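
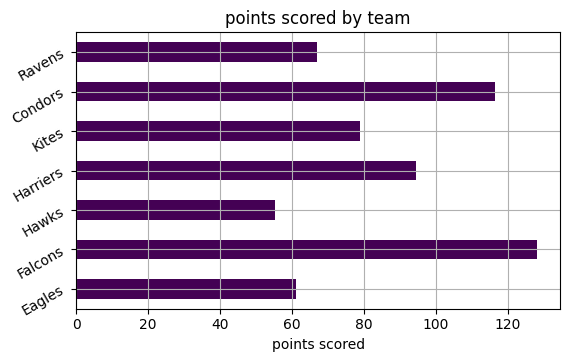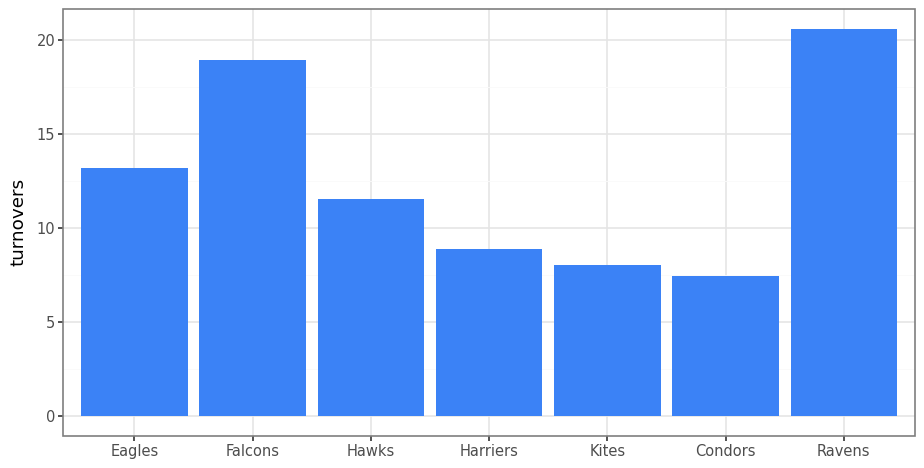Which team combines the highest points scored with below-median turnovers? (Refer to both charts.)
Chart 2 median turnovers ≈ 12; below-median teams: Harriers, Kites, Condors. Among those, Condors has the highest points scored (≈ 120).

Condors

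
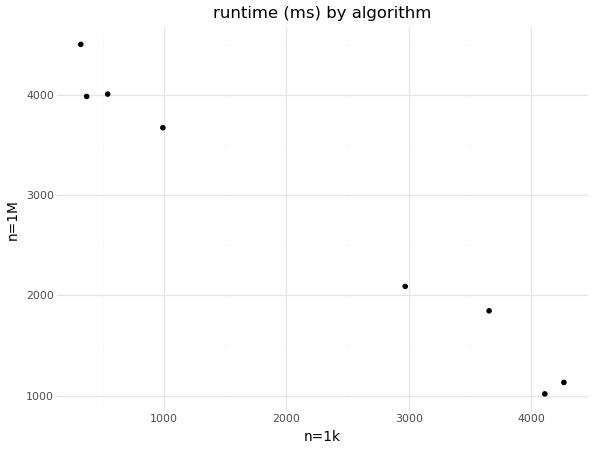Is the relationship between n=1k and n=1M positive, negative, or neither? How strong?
Points are negatively correlated; strong (|r| ≈ 1.0).

negative, strong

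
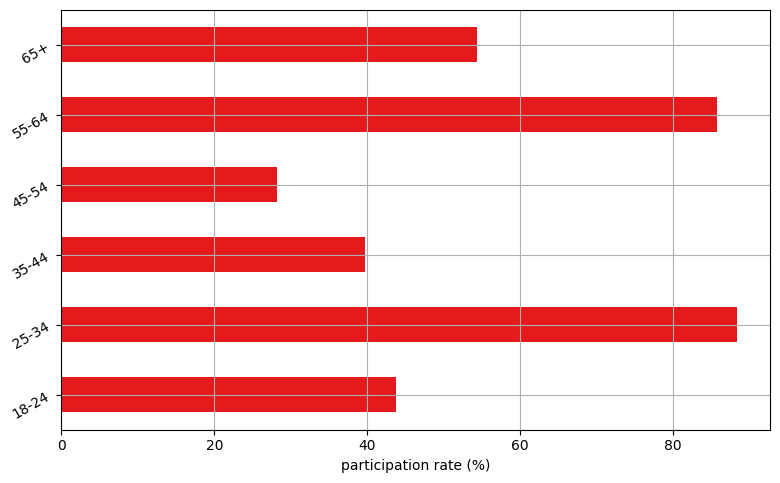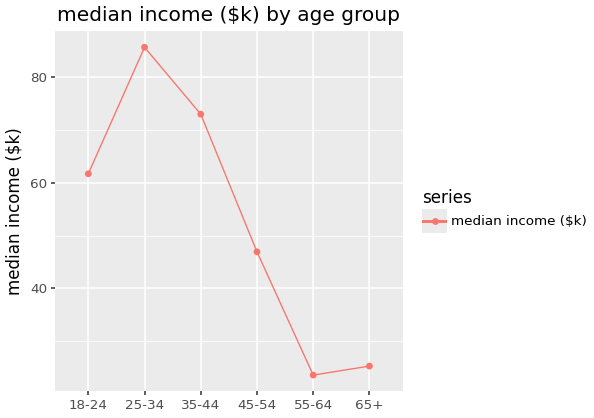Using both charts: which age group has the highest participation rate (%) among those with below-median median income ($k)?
55-64

Chart 2 median median income ($k) ≈ 50; below-median age groups: 45-54, 55-64, 65+. Among those, 55-64 has the highest participation rate (%) (≈ 90).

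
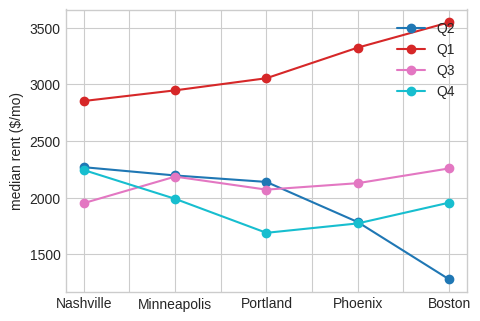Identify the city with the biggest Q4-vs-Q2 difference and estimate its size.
Boston, ≈ 800 $/mo

Boston: Q4 ≈ 2000, Q2 ≈ 1200 → gap ≈ 800. Next-largest (Portland) is only ≈ 600.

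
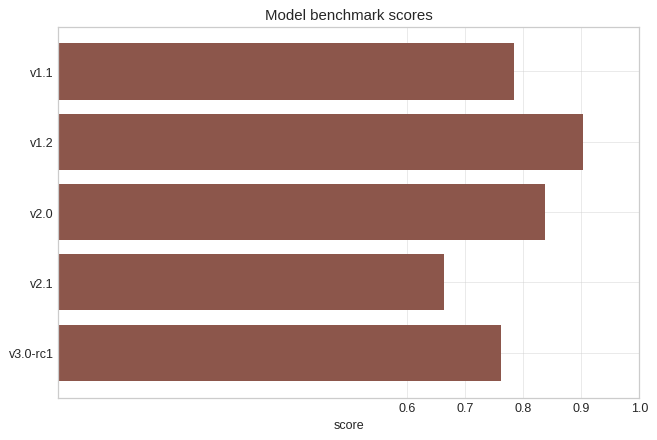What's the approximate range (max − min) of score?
≈ 0.2

Max v1.2 ≈ 0.9, min v2.1 ≈ 0.7; range ≈ 0.2.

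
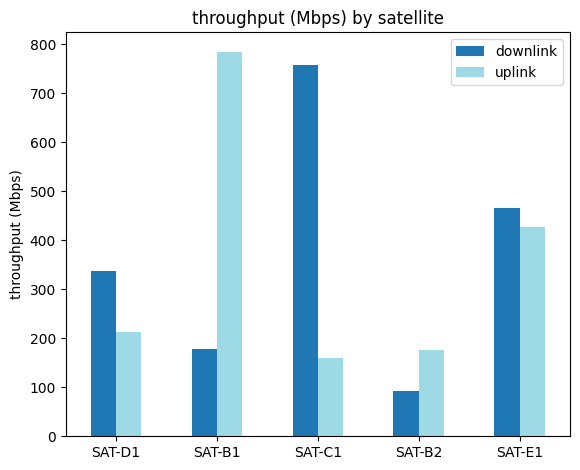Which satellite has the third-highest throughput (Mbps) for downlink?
SAT-D1

Top 4 for downlink: SAT-C1 ≈ 800, SAT-E1 ≈ 500, SAT-D1 ≈ 300, SAT-B1 ≈ 200.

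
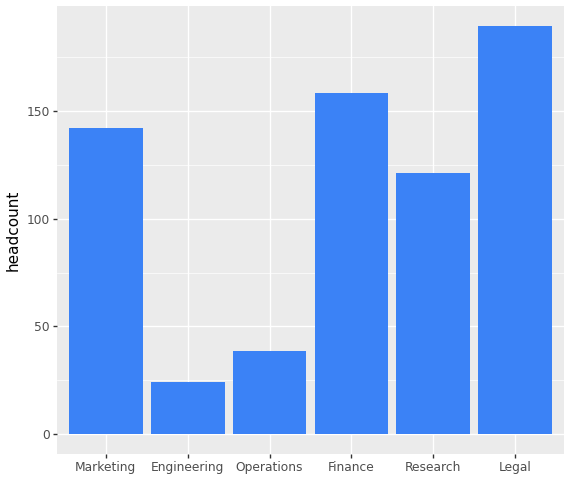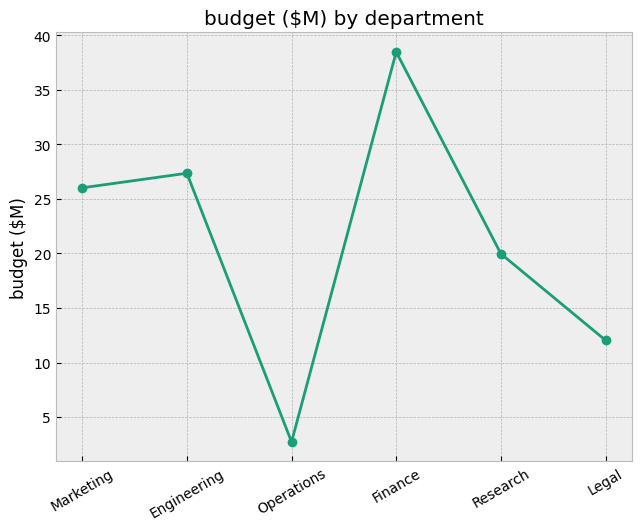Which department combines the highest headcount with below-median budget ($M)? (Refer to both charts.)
Chart 2 median budget ($M) ≈ 25; below-median departments: Operations, Research, Legal. Among those, Legal has the highest headcount (≈ 180).

Legal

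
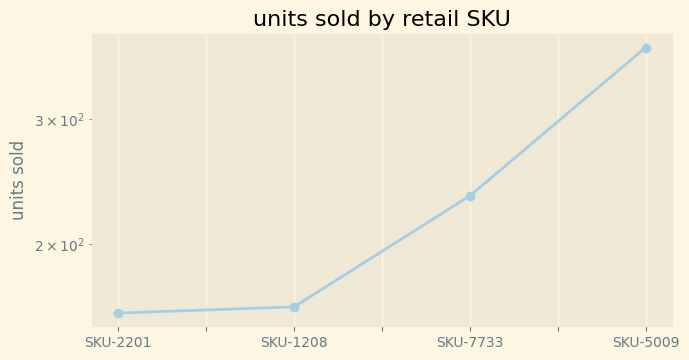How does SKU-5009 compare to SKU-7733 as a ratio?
≈ 1.58×

SKU-5009 ≈ 380, SKU-7733 ≈ 240; 380/240 ≈ 1.58.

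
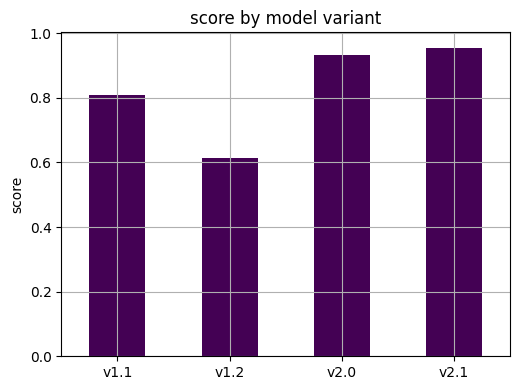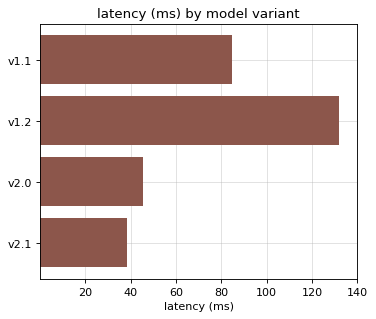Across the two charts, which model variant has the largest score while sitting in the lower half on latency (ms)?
v2.1

Chart 2 median latency (ms) ≈ 60; below-median model variants: v2.0, v2.1. Among those, v2.1 has the highest score (≈ 1).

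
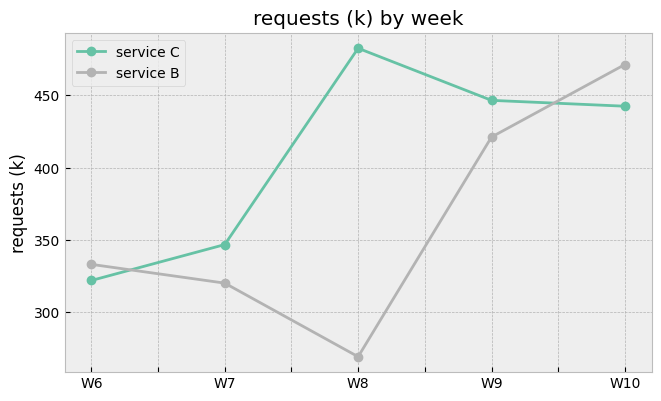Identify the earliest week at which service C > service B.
W7

W6: service C ≈ 320 vs service B ≈ 340 (not yet); W7: service C ≈ 340 vs service B ≈ 320 (first crossover).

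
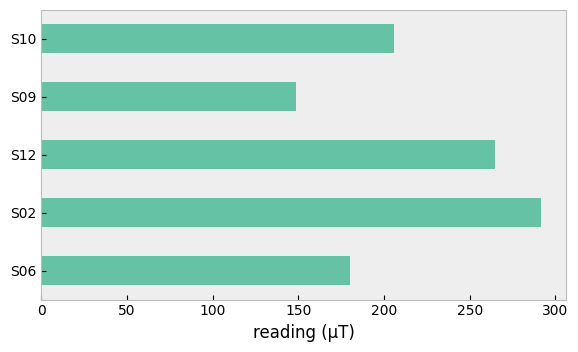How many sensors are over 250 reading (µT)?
2

Above 250: S02, S12.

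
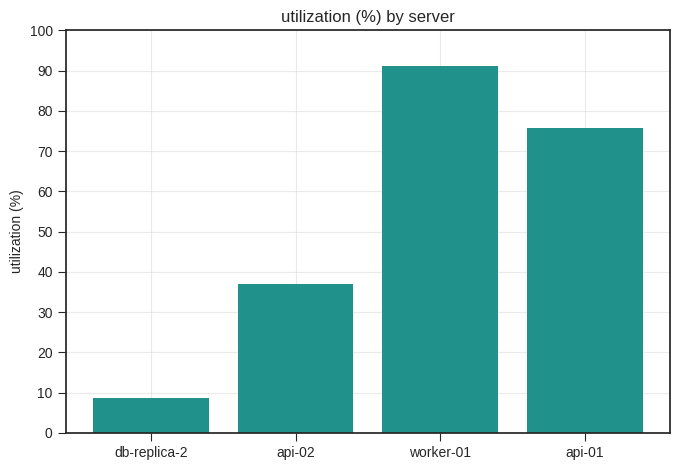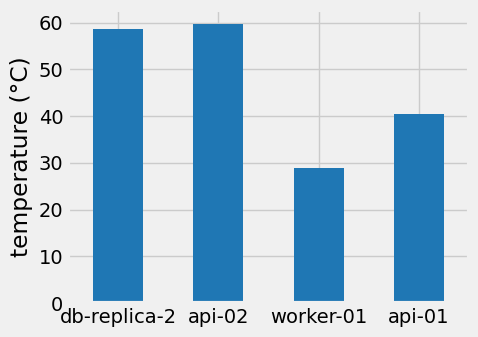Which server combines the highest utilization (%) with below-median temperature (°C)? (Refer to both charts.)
Chart 2 median temperature (°C) ≈ 50; below-median servers: worker-01, api-01. Among those, worker-01 has the highest utilization (%) (≈ 90).

worker-01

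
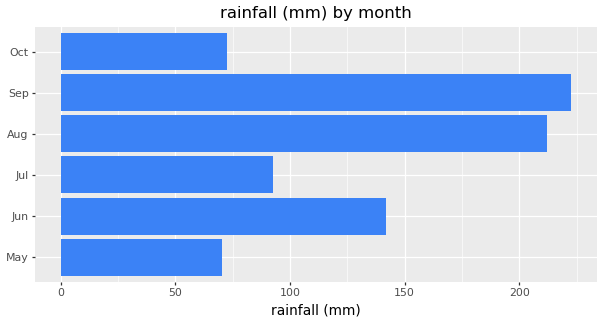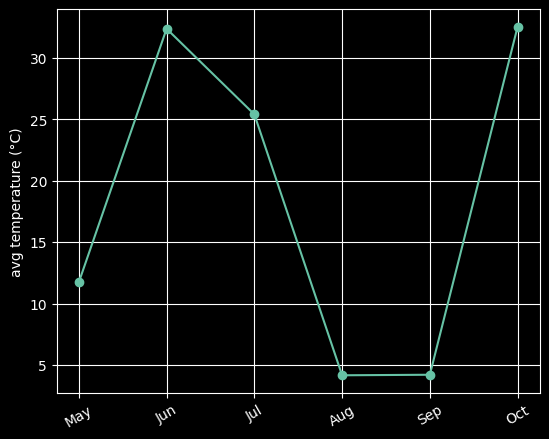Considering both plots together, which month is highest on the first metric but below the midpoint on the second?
Sep

Chart 2 median avg temperature (°C) ≈ 20; below-median months: May, Aug, Sep. Among those, Sep has the highest rainfall (mm) (≈ 225).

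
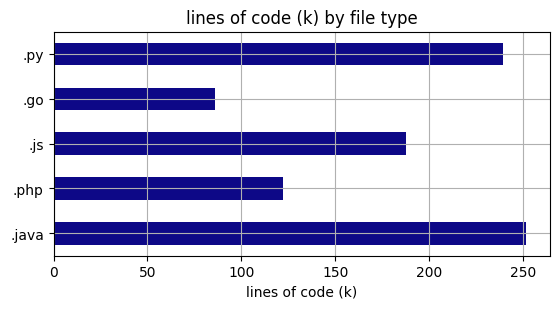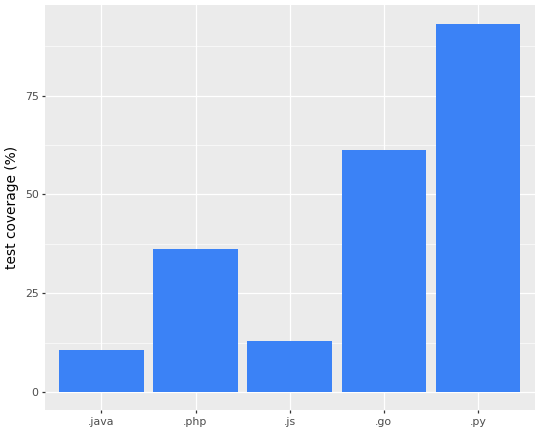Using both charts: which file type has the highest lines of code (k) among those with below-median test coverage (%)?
.java

Chart 2 median test coverage (%) ≈ 40; below-median file types: .java, .js. Among those, .java has the highest lines of code (k) (≈ 250).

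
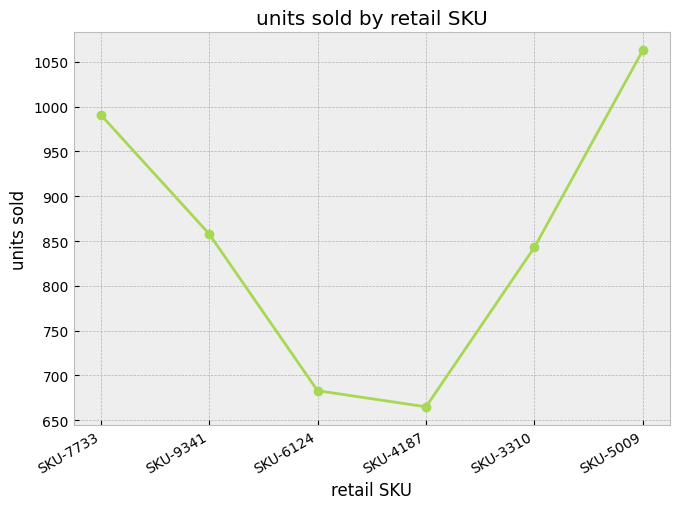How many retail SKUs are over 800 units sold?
4

Above 800: SKU-7733, SKU-9341, SKU-3310, SKU-5009.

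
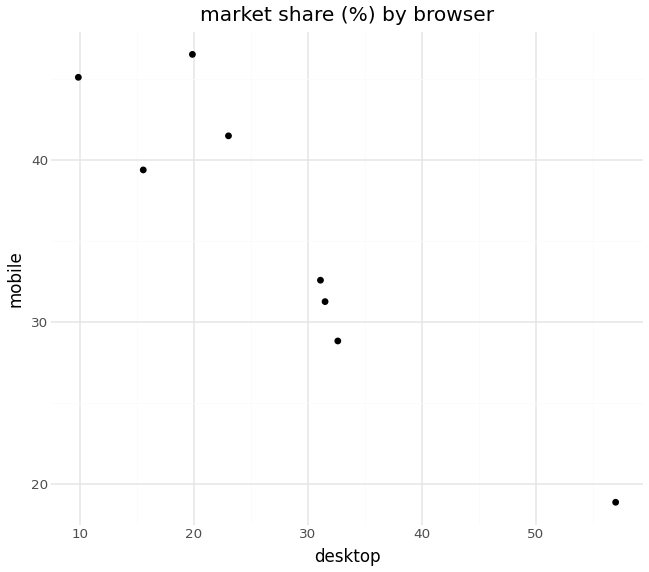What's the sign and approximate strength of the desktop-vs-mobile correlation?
negative, strong

Points are negatively correlated; strong (|r| ≈ 0.9).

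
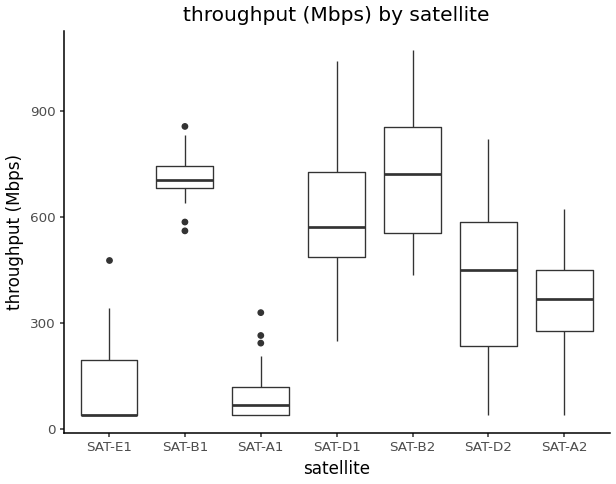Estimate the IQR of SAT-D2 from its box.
Q3 ≈ 600, Q1 ≈ 200; IQR ≈ 400.

≈ 400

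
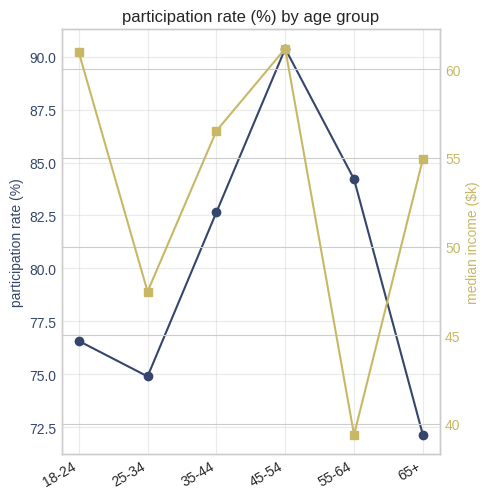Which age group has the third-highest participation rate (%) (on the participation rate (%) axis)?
Top 4 (on the participation rate (%) axis): 45-54 ≈ 90, 55-64 ≈ 84, 35-44 ≈ 82, 18-24 ≈ 76.

35-44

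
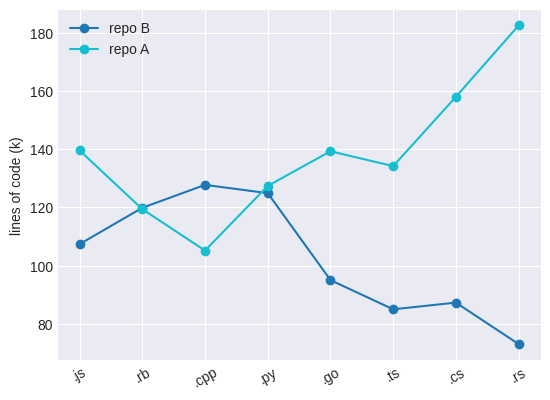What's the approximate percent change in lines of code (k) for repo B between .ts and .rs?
≈ -12.5%

.ts ≈ 80, .rs ≈ 70; (70 − 80) / 80 ≈ -12.5%.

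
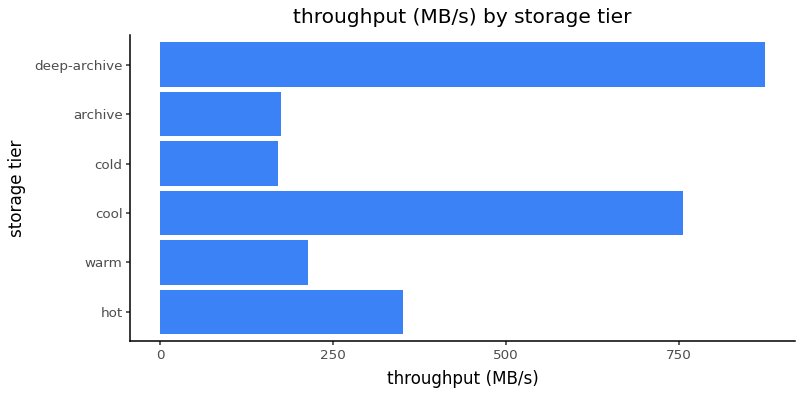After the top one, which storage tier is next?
Top 3: deep-archive ≈ 900, cool ≈ 800, hot ≈ 400.

cool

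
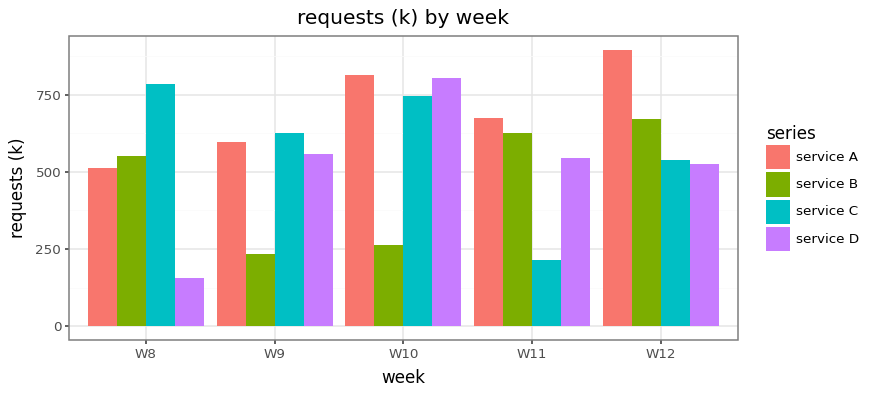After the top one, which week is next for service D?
Top 3 for service D: W10 ≈ 800, W9 ≈ 600, W11 ≈ 500.

W9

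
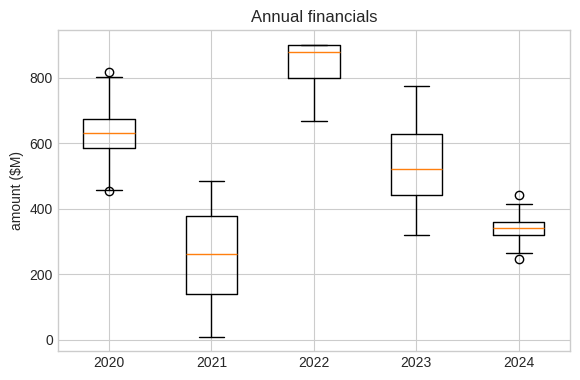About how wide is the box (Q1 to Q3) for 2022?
≈ 100

Q3 ≈ 900, Q1 ≈ 800; IQR ≈ 100.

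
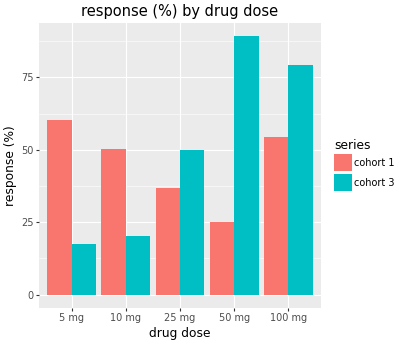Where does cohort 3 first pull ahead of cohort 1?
10 mg: cohort 3 ≈ 20 vs cohort 1 ≈ 50 (not yet); 25 mg: cohort 3 ≈ 50 vs cohort 1 ≈ 40 (first crossover).

25 mg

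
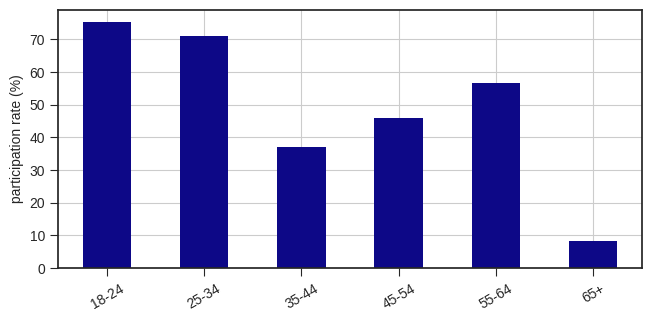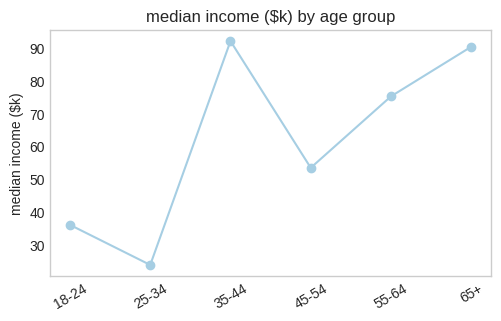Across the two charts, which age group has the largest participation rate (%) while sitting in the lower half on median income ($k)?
Chart 2 median median income ($k) ≈ 60; below-median age groups: 18-24, 25-34, 45-54. Among those, 18-24 has the highest participation rate (%) (≈ 80).

18-24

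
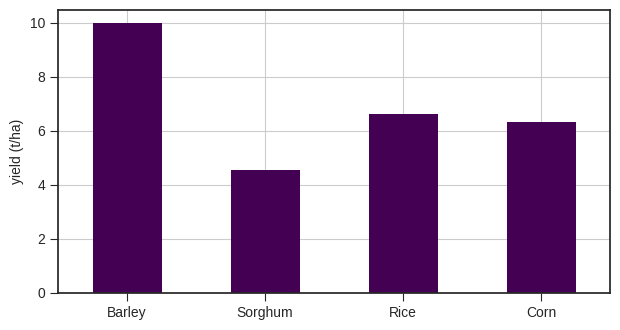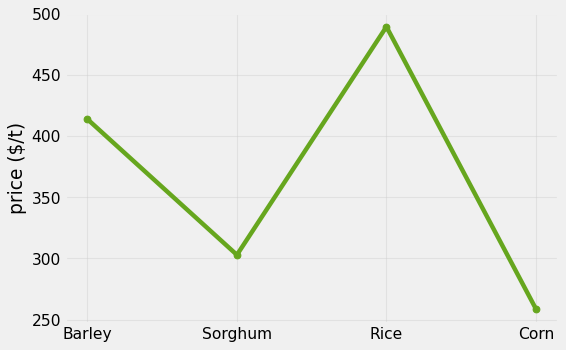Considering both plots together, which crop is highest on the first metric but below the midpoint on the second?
Corn

Chart 2 median price ($/t) ≈ 350; below-median crops: Sorghum, Corn. Among those, Corn has the highest yield (t/ha) (≈ 6).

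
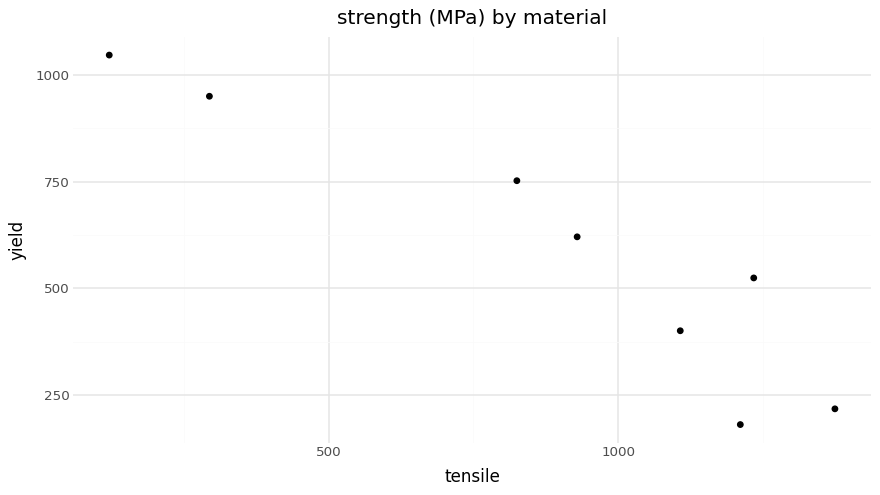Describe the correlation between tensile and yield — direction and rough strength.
negative, strong

Points are negatively correlated; strong (|r| ≈ 0.9).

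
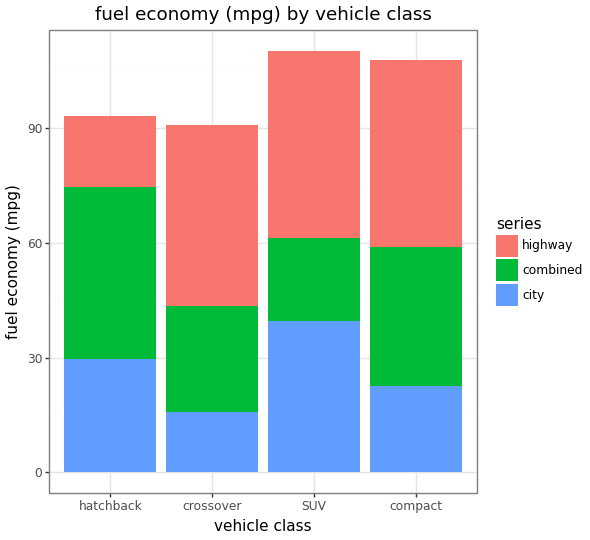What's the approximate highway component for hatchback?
highway top ≈ 90, bottom ≈ 70; segment ≈ 20.

≈ 20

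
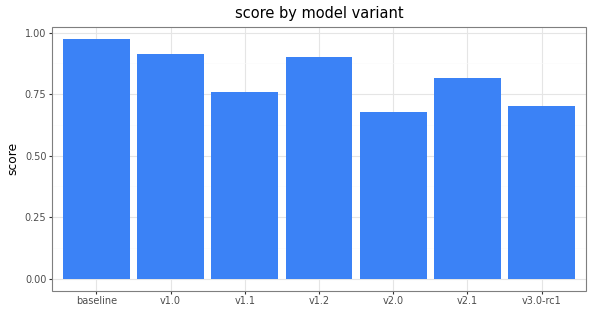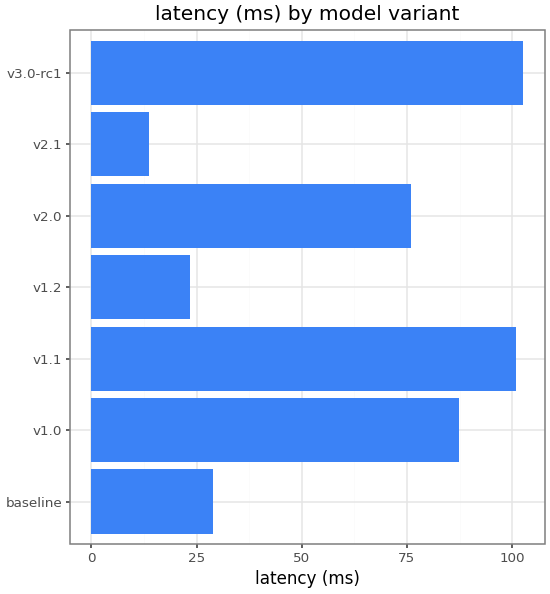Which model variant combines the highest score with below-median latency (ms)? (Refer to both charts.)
Chart 2 median latency (ms) ≈ 80; below-median model variants: baseline, v1.2, v2.1. Among those, baseline has the highest score (≈ 1).

baseline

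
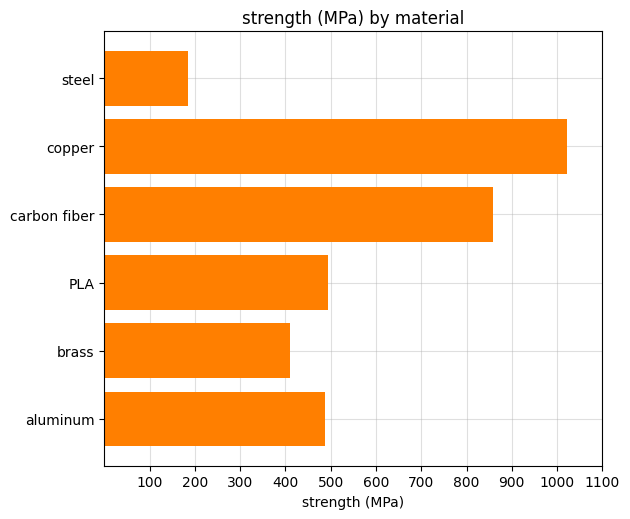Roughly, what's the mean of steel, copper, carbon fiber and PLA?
(200 + 1000 + 900 + 500) / 4 ≈ 650.

≈ 650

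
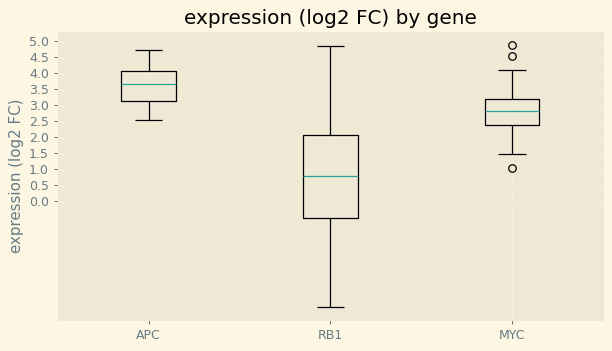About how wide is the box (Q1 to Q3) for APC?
Q3 ≈ 4.0, Q1 ≈ 3.0; IQR ≈ 1.0.

≈ 1.0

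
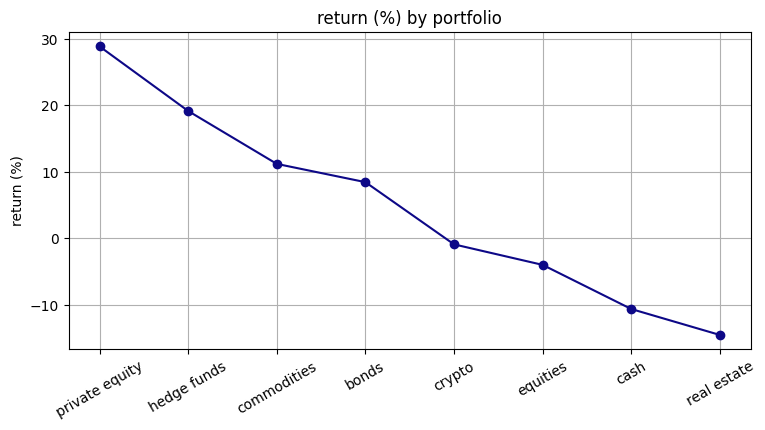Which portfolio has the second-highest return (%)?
Top 3: private equity ≈ 30, hedge funds ≈ 20, commodities ≈ 10.

hedge funds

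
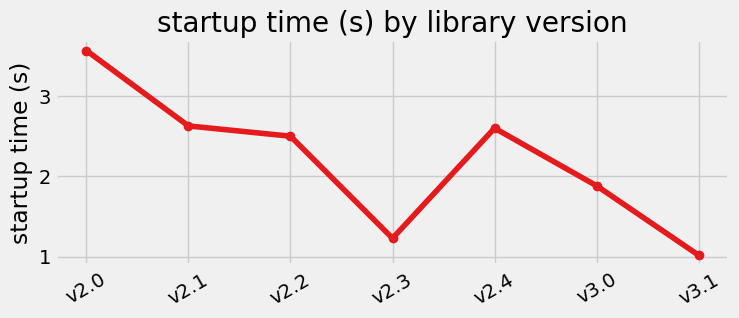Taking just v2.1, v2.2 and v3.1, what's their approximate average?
≈ 2

(2.5 + 2.5 + 1.0) / 3 ≈ 2.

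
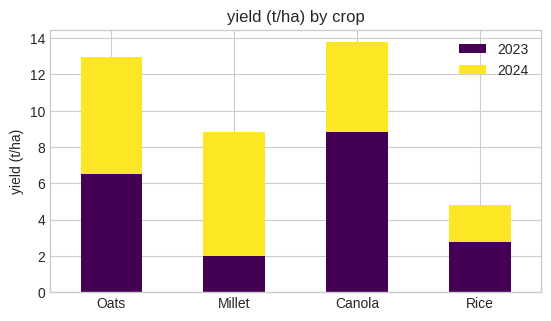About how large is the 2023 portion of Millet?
≈ 2

2023 top ≈ 2, bottom ≈ 0; segment ≈ 2.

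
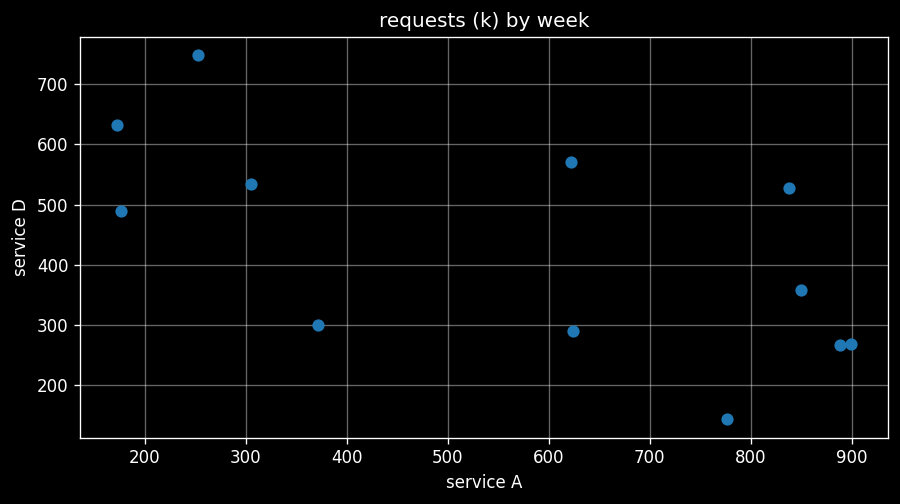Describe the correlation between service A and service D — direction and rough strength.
negative, moderate

Points are negatively correlated; moderate (|r| ≈ 0.6).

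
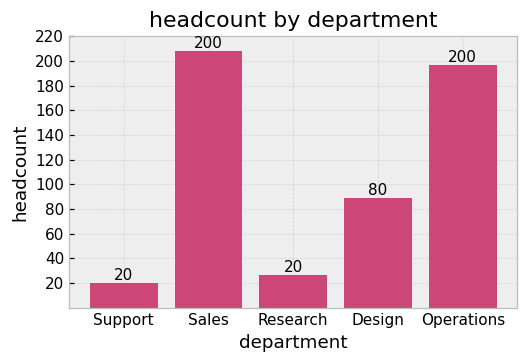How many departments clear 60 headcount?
3

Above 60: Sales, Design, Operations.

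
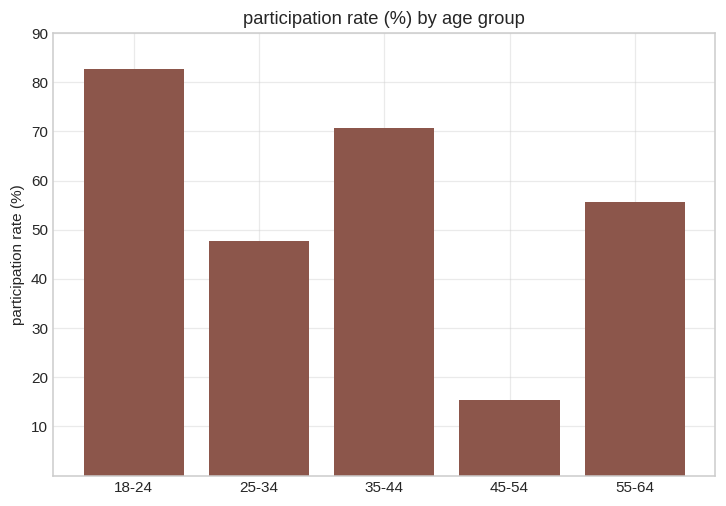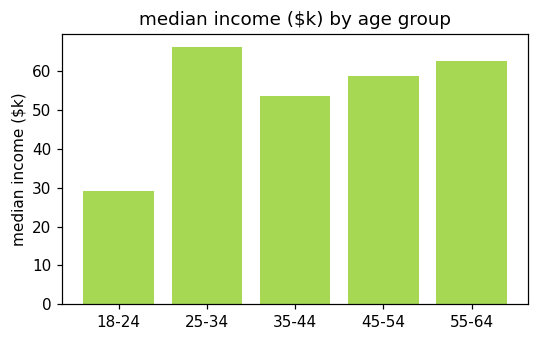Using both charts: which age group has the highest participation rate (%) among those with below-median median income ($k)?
Chart 2 median median income ($k) ≈ 60; below-median age groups: 18-24, 35-44. Among those, 18-24 has the highest participation rate (%) (≈ 80).

18-24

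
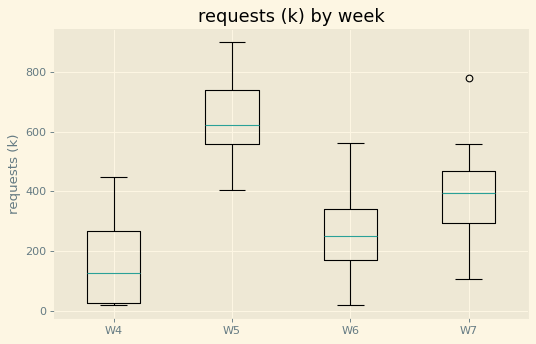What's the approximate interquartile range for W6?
Q3 ≈ 350, Q1 ≈ 150; IQR ≈ 200.

≈ 200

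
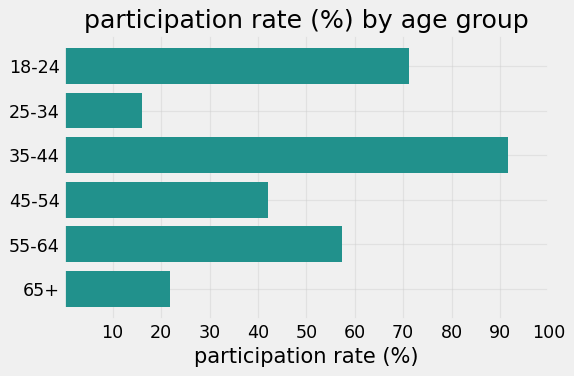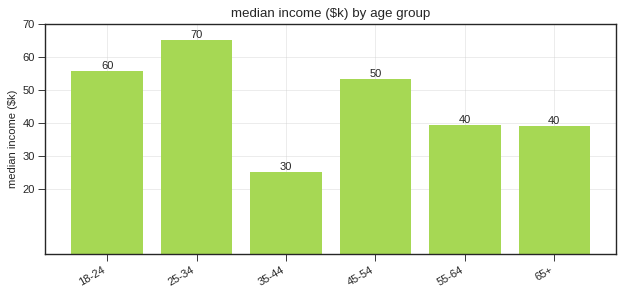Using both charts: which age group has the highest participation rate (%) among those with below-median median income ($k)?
35-44

Chart 2 median median income ($k) ≈ 50; below-median age groups: 35-44, 55-64, 65+. Among those, 35-44 has the highest participation rate (%) (≈ 90).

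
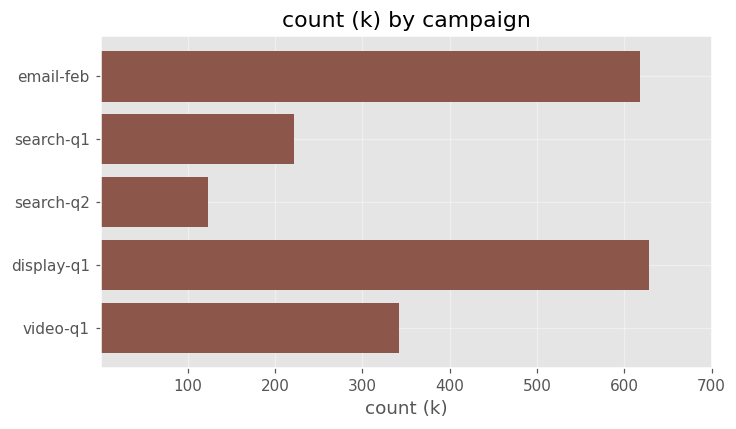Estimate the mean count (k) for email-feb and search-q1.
(600 + 200) / 2 ≈ 400.

≈ 400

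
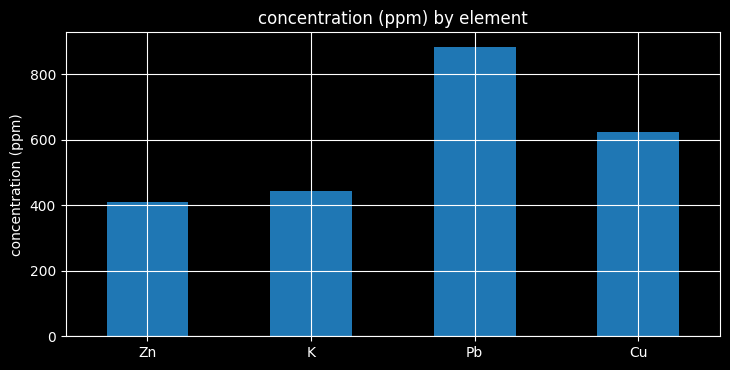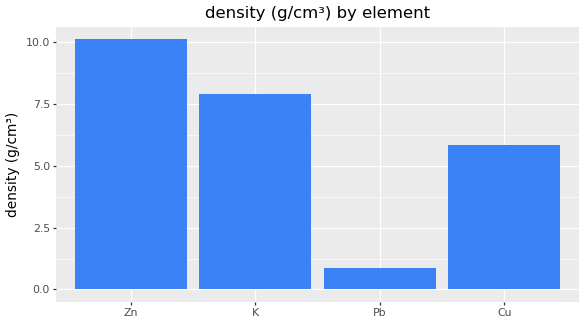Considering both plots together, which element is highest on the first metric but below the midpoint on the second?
Chart 2 median density (g/cm³) ≈ 7; below-median elements: Pb, Cu. Among those, Pb has the highest concentration (ppm) (≈ 900).

Pb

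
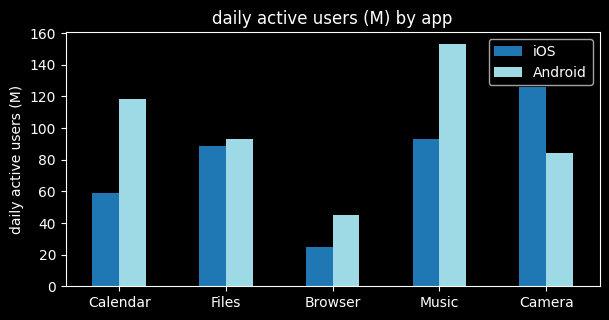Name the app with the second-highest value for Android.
Top 3 for Android: Music ≈ 160, Calendar ≈ 120, Files ≈ 100.

Calendar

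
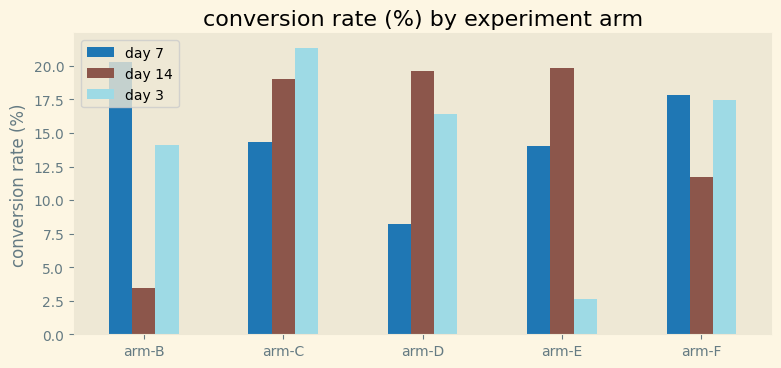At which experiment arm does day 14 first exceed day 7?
arm-B: day 14 ≈ 4 vs day 7 ≈ 20 (not yet); arm-C: day 14 ≈ 20 vs day 7 ≈ 14 (first crossover).

arm-C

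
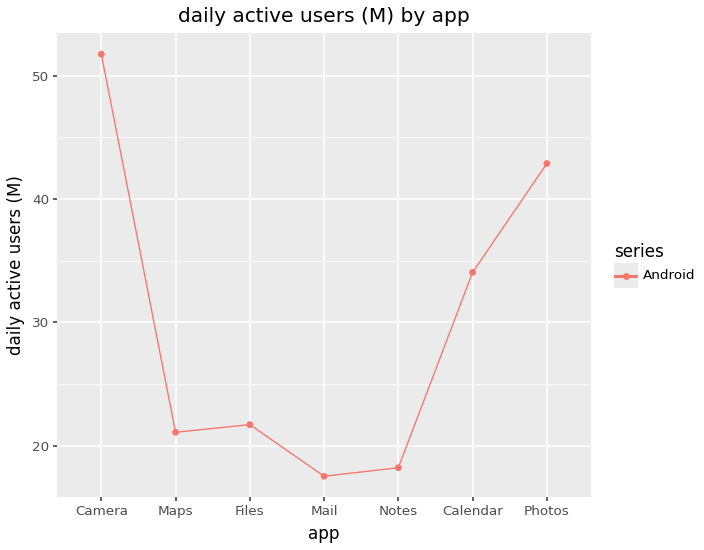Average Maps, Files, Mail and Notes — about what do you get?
(20 + 20 + 20 + 20) / 4 ≈ 20.

≈ 20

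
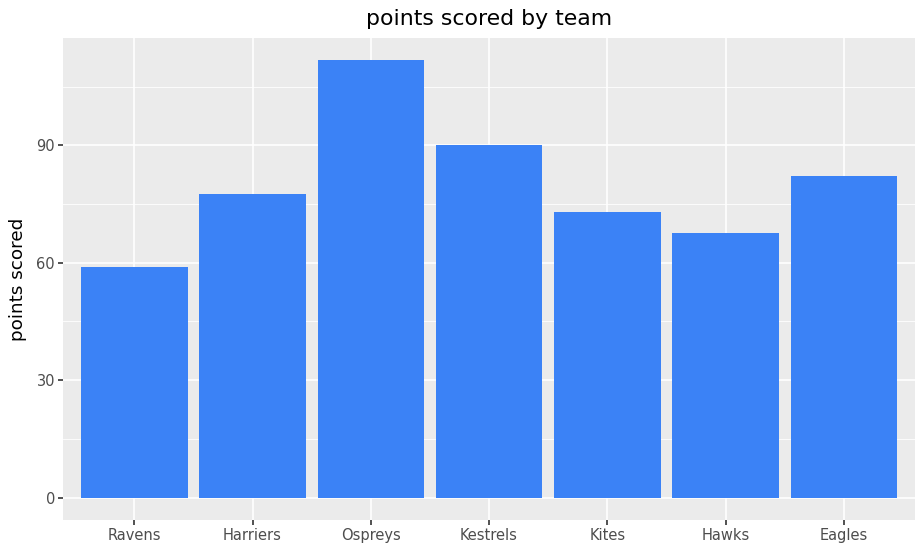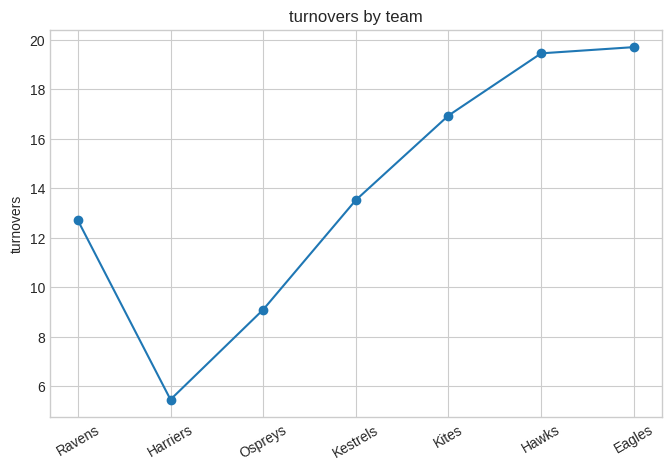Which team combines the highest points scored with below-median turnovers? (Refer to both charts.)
Ospreys

Chart 2 median turnovers ≈ 14; below-median teams: Ravens, Harriers, Ospreys. Among those, Ospreys has the highest points scored (≈ 120).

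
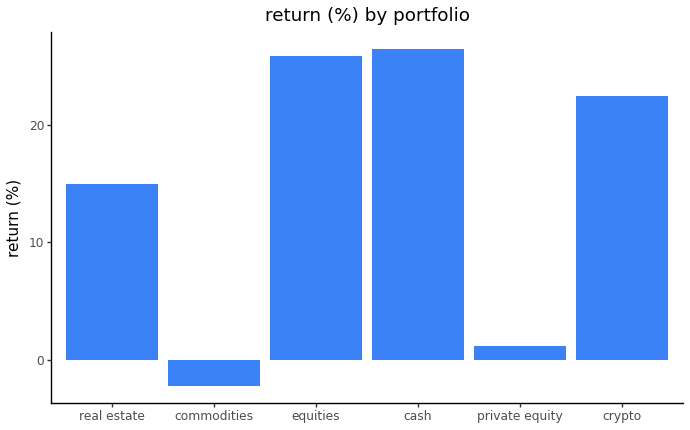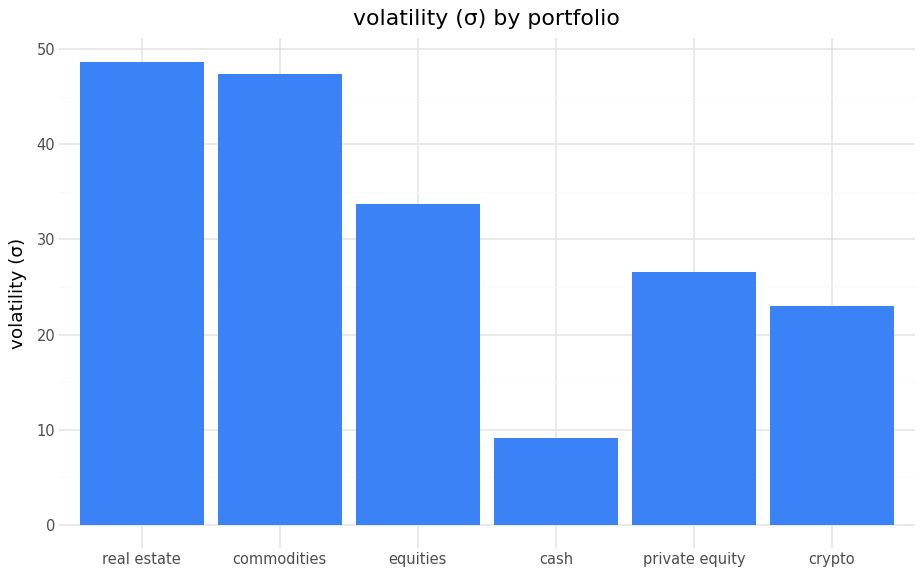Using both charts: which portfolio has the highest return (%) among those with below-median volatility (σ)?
Chart 2 median volatility (σ) ≈ 30; below-median portfolios: cash, private equity, crypto. Among those, cash has the highest return (%) (≈ 25).

cash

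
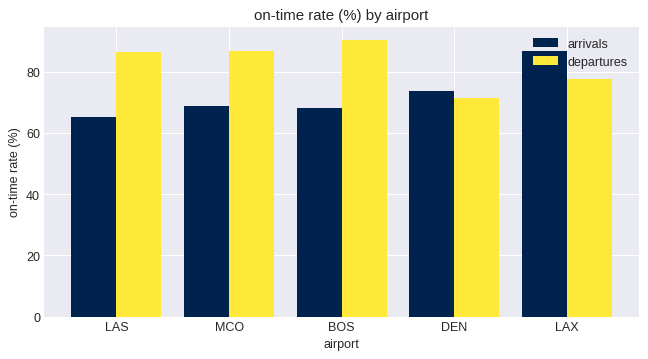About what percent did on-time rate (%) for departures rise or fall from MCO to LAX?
≈ -11.1%

MCO ≈ 90, LAX ≈ 80; (80 − 90) / 90 ≈ -11.1%.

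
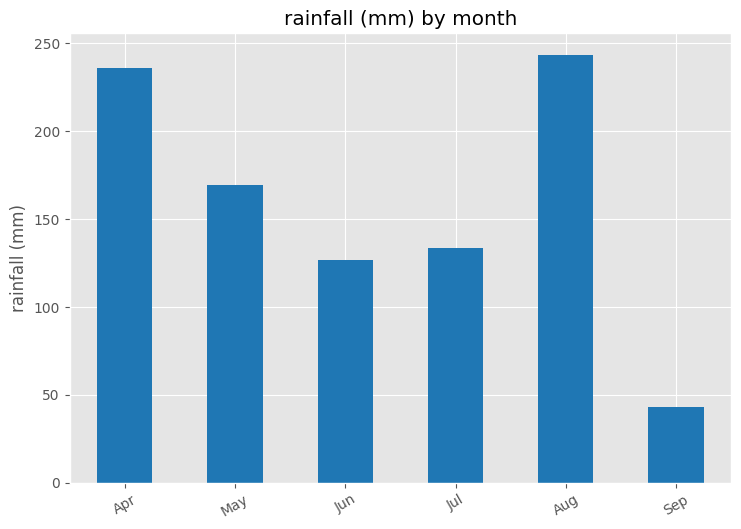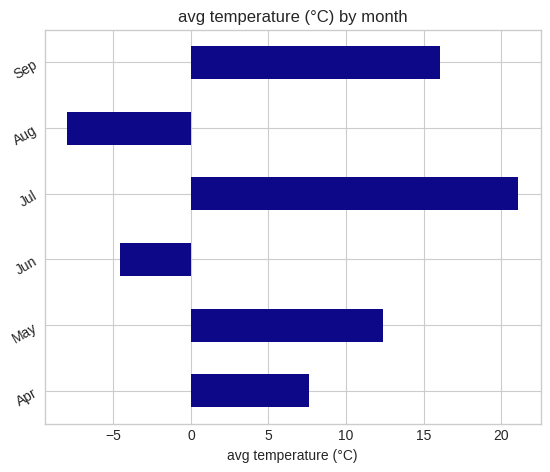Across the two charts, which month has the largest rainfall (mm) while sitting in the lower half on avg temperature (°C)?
Aug

Chart 2 median avg temperature (°C) ≈ 10; below-median months: Apr, Jun, Aug. Among those, Aug has the highest rainfall (mm) (≈ 250).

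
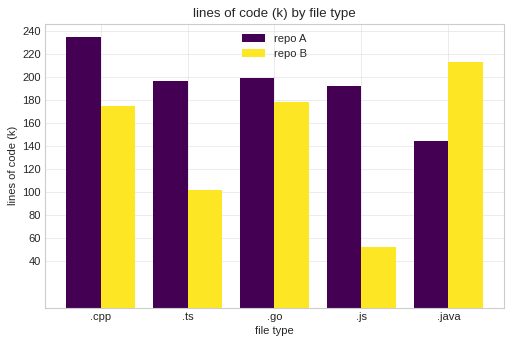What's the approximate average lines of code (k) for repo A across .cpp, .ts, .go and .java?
≈ 195

(240 + 200 + 200 + 140) / 4 ≈ 195.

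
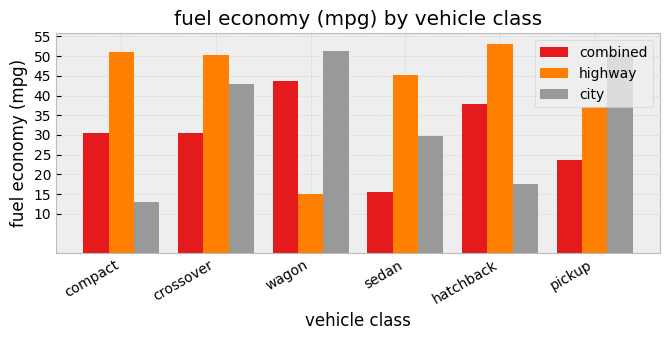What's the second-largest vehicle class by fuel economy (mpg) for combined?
hatchback

Top 3 for combined: wagon ≈ 45, hatchback ≈ 40, crossover ≈ 30.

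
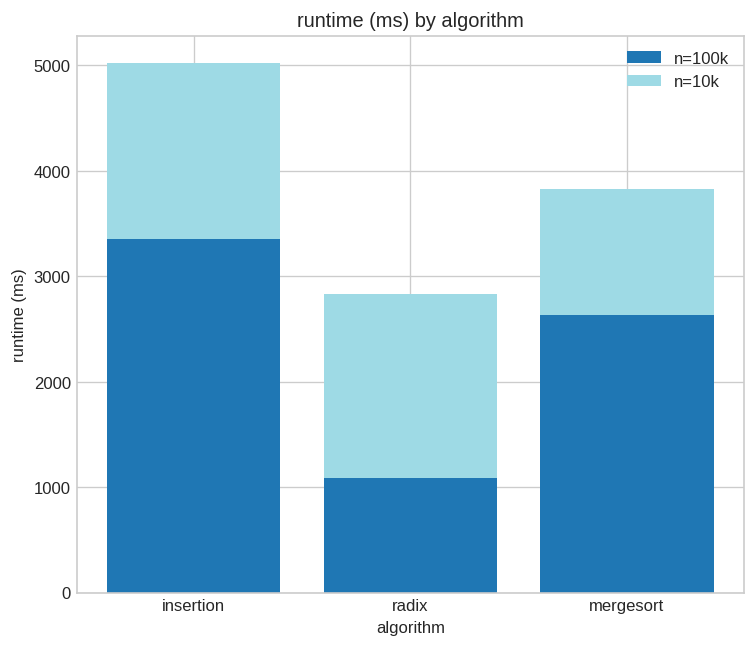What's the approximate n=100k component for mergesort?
n=100k top ≈ 2500, bottom ≈ 0; segment ≈ 2500.

≈ 2500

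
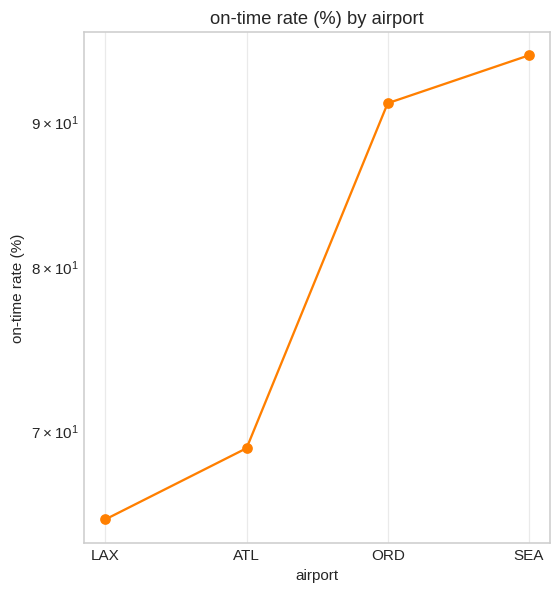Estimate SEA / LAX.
≈ 1.46×

SEA ≈ 95, LAX ≈ 65; 95/65 ≈ 1.46.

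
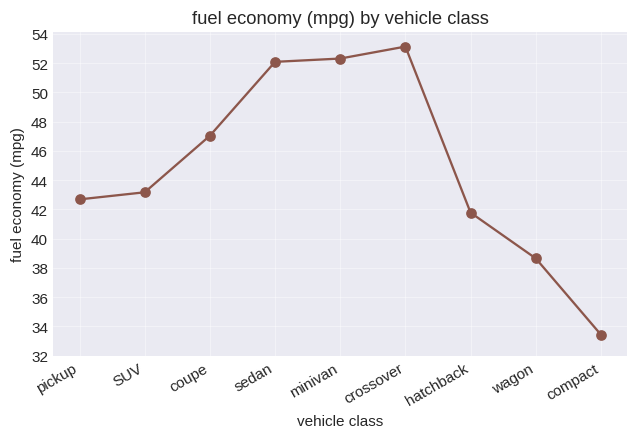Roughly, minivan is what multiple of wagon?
≈ 1.37×

minivan ≈ 52, wagon ≈ 38; 52/38 ≈ 1.37.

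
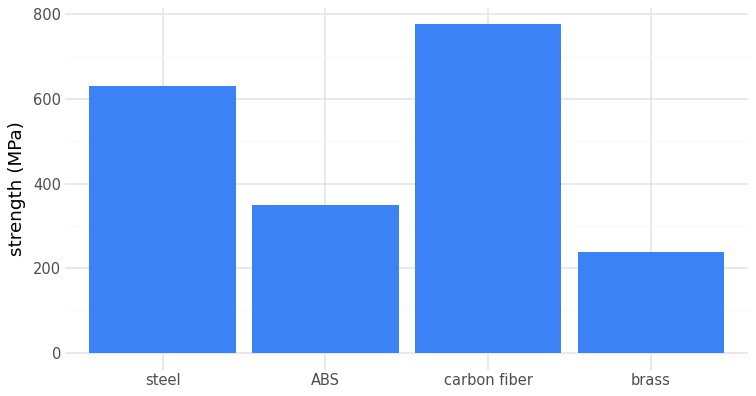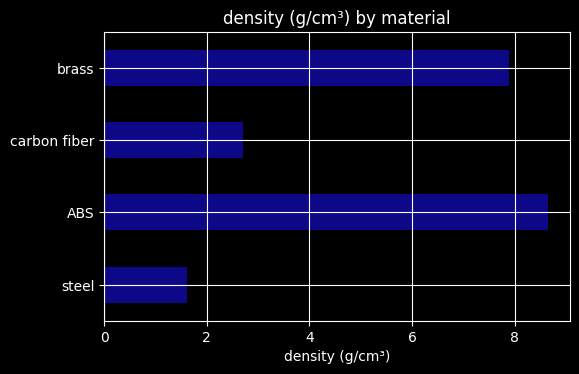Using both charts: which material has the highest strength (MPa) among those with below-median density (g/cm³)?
carbon fiber

Chart 2 median density (g/cm³) ≈ 5; below-median materials: steel, carbon fiber. Among those, carbon fiber has the highest strength (MPa) (≈ 800).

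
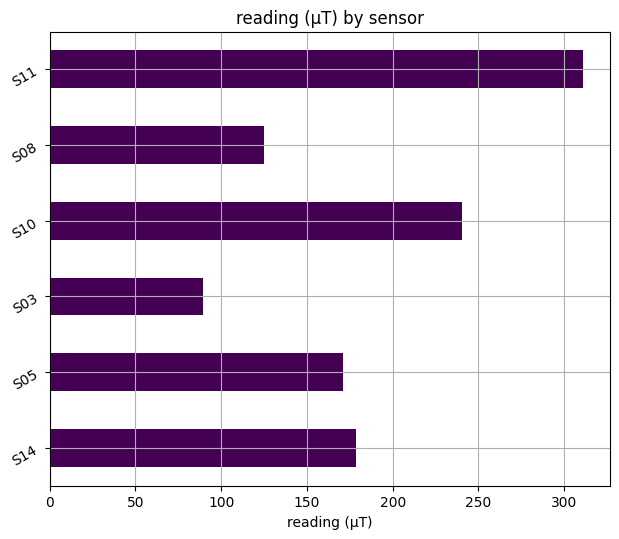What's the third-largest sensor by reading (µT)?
Top 4: S11 ≈ 300, S10 ≈ 250, S14 ≈ 200, S05 ≈ 150.

S14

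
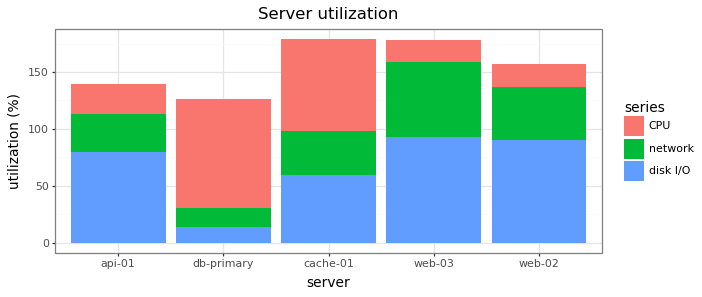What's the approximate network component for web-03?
≈ 60

network top ≈ 160, bottom ≈ 100; segment ≈ 60.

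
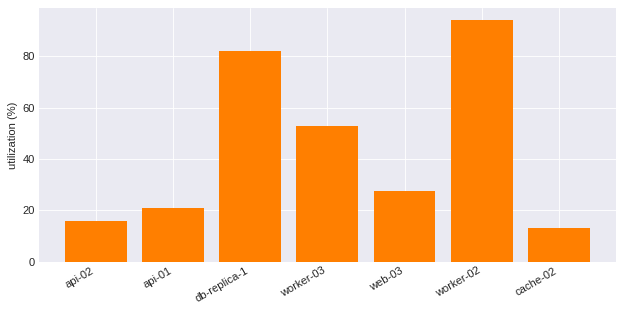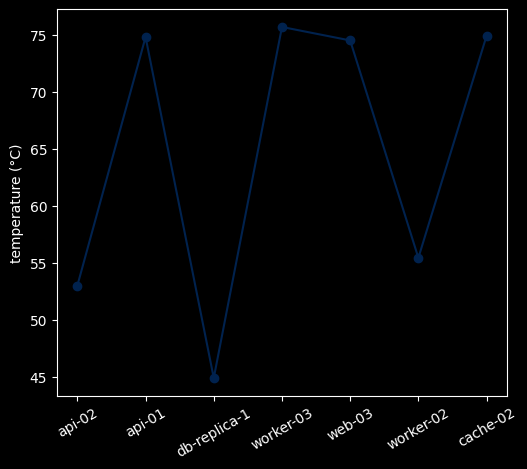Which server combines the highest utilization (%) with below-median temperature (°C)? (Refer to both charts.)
worker-02

Chart 2 median temperature (°C) ≈ 70; below-median servers: api-02, db-replica-1, worker-02. Among those, worker-02 has the highest utilization (%) (≈ 90).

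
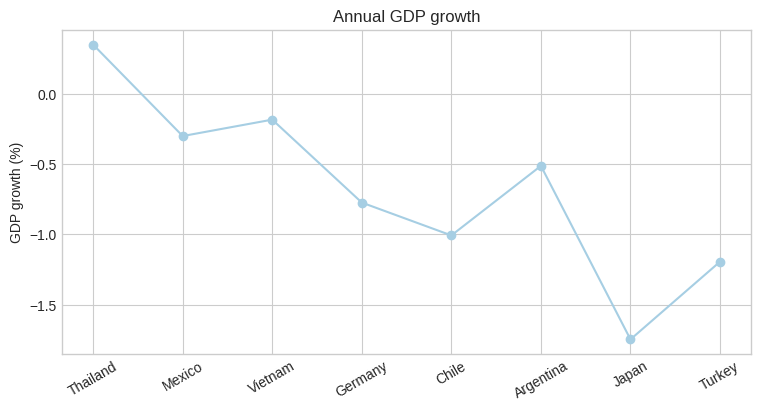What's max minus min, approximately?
Max Thailand ≈ 0.4, min Japan ≈ -1.8; range ≈ 2.2.

≈ 2.2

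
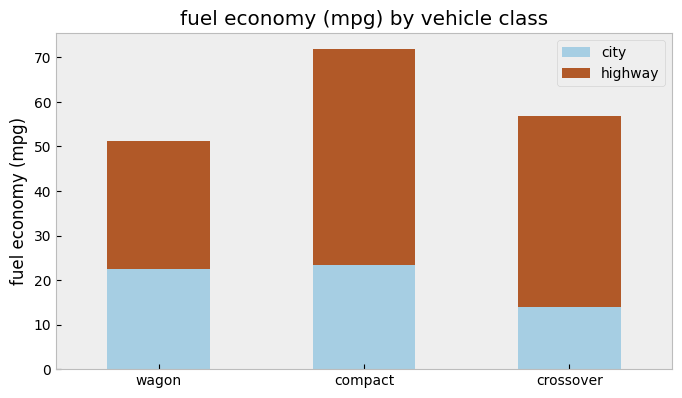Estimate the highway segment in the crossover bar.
highway top ≈ 60, bottom ≈ 10; segment ≈ 50.

≈ 50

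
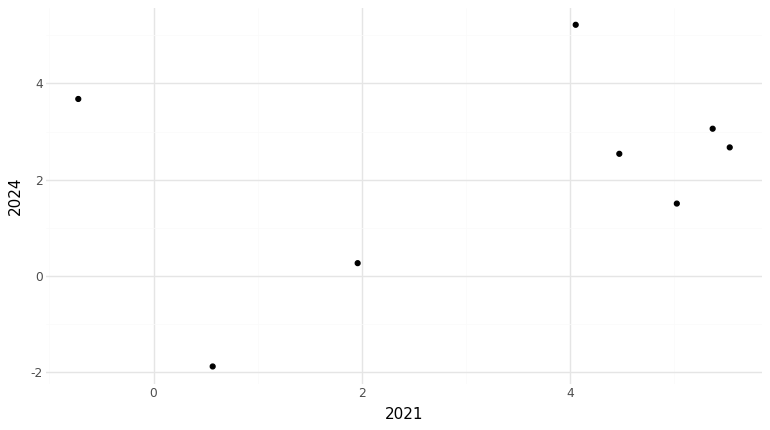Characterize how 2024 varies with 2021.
Points are positively correlated; weak (|r| ≈ 0.3).

positive, weak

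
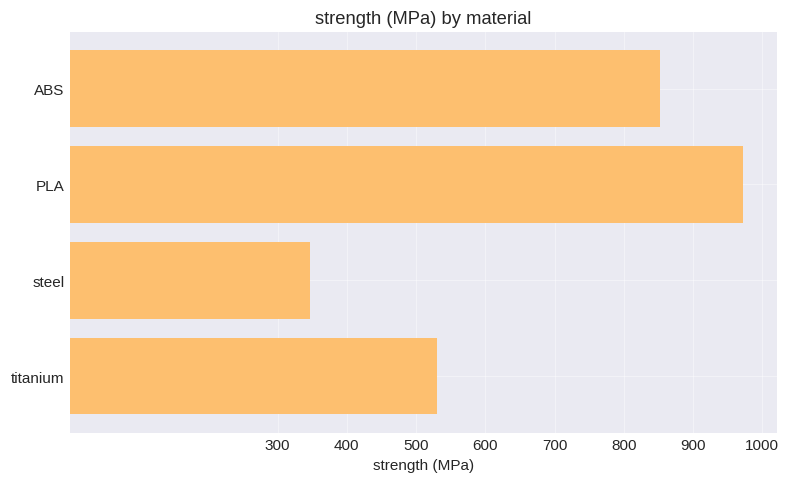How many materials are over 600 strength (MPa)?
Above 600: ABS, PLA.

2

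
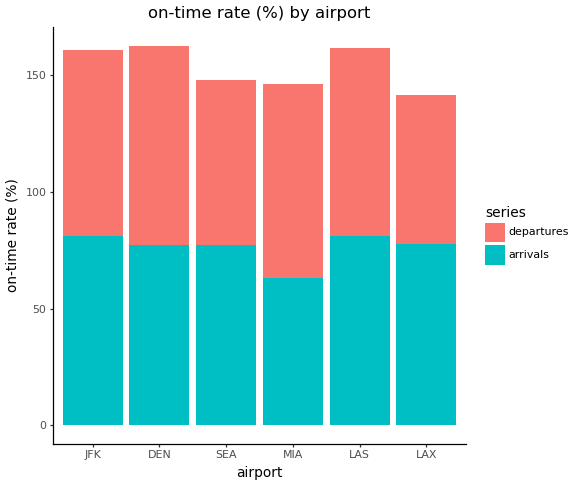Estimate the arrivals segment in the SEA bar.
≈ 80

arrivals top ≈ 80, bottom ≈ 0; segment ≈ 80.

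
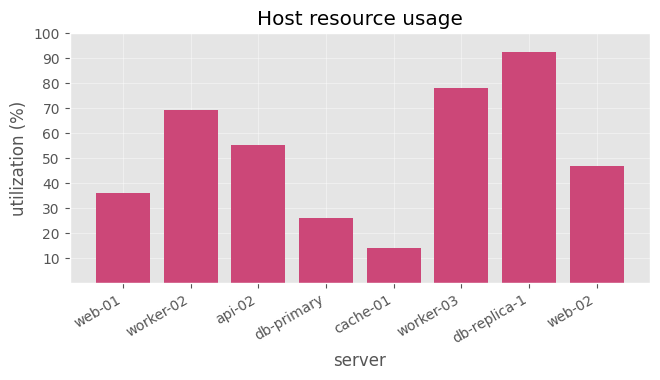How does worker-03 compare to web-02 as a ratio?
≈ 1.6×

worker-03 ≈ 80, web-02 ≈ 50; 80/50 ≈ 1.6.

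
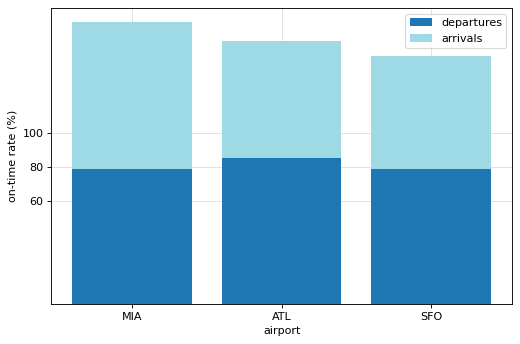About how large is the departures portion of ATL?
≈ 80

departures top ≈ 80, bottom ≈ 0; segment ≈ 80.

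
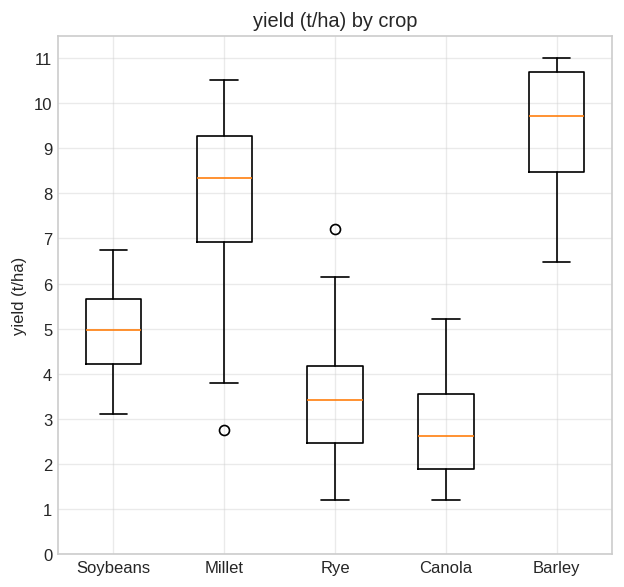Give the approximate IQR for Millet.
Q3 ≈ 9, Q1 ≈ 7; IQR ≈ 2.

≈ 2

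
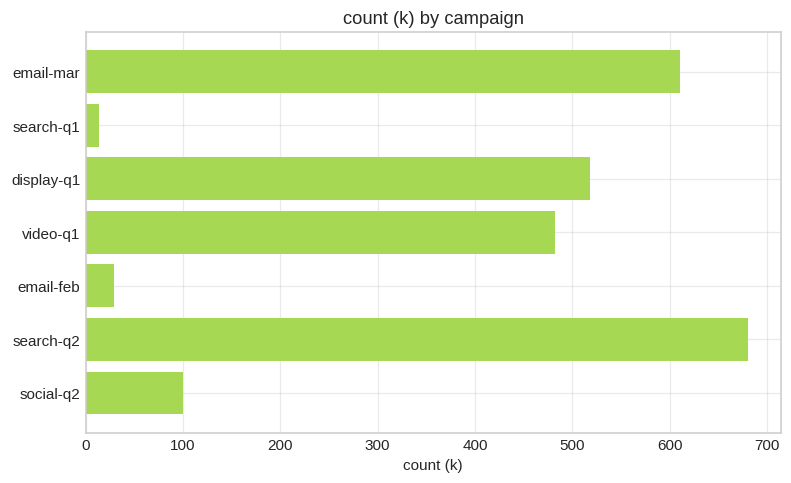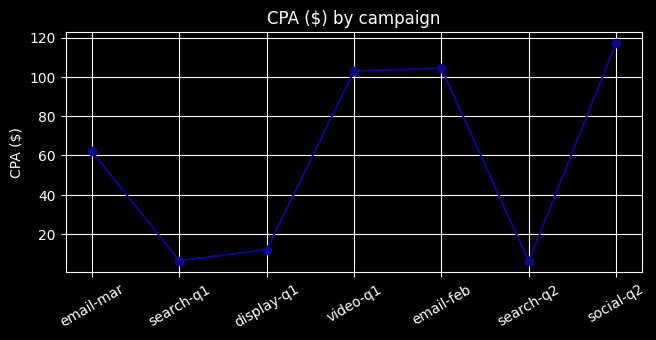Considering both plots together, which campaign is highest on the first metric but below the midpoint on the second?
Chart 2 median CPA ($) ≈ 60; below-median campaigns: search-q1, display-q1, search-q2. Among those, search-q2 has the highest count (k) (≈ 700).

search-q2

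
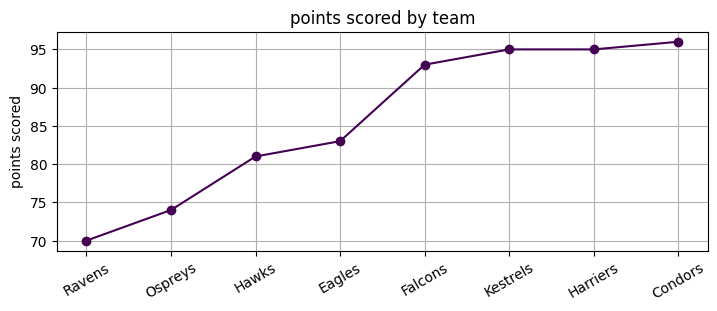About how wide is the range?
Max Condors ≈ 95, min Ravens ≈ 70; range ≈ 25.

≈ 25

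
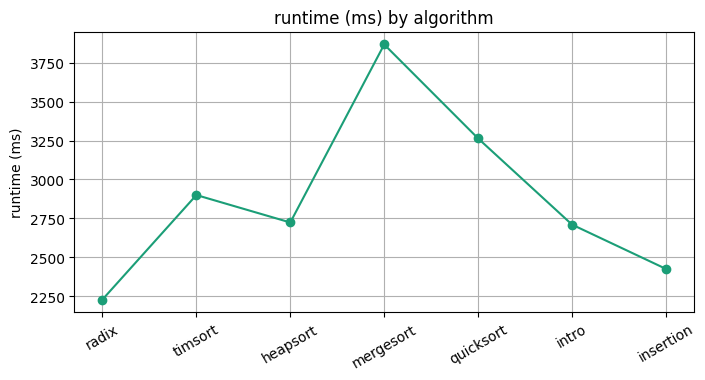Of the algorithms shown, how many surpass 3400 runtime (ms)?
Above 3400: mergesort.

1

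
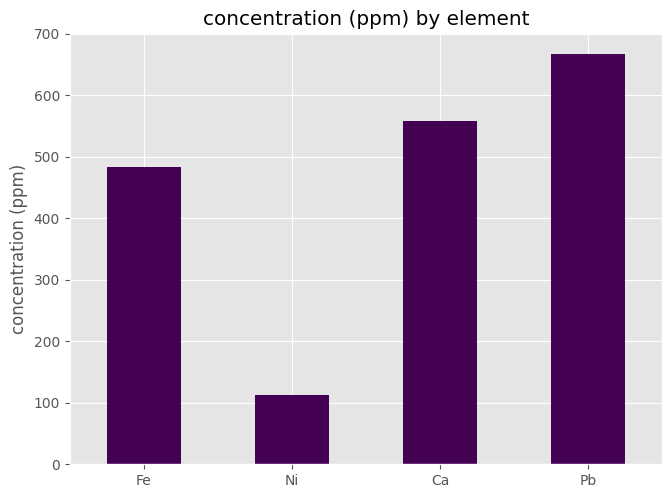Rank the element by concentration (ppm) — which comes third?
Fe

Top 4: Pb ≈ 700, Ca ≈ 600, Fe ≈ 500, Ni ≈ 100.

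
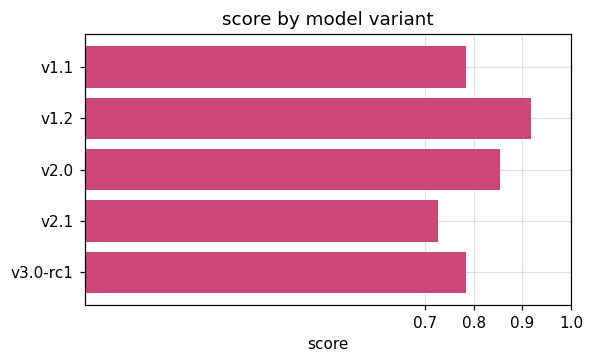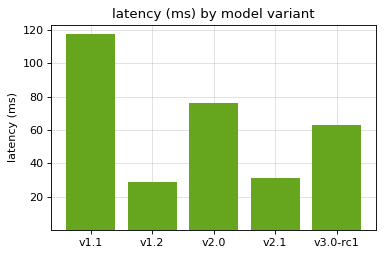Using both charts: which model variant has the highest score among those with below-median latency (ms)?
v1.2

Chart 2 median latency (ms) ≈ 60; below-median model variants: v1.2, v2.1. Among those, v1.2 has the highest score (≈ 0.9).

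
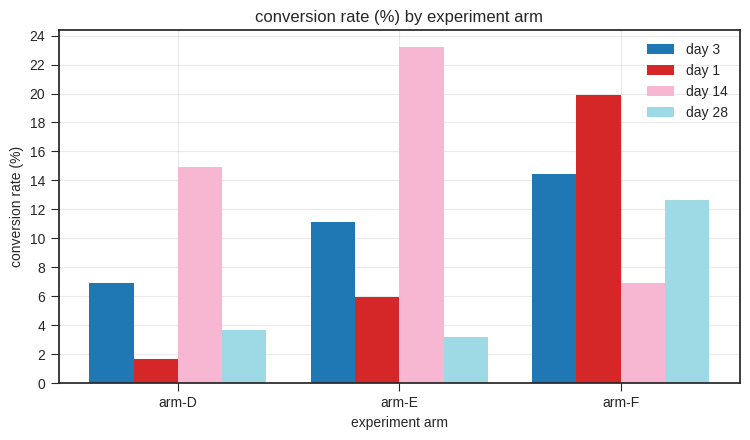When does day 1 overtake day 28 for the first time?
arm-D: day 1 ≈ 2 vs day 28 ≈ 4 (not yet); arm-E: day 1 ≈ 6 vs day 28 ≈ 4 (first crossover).

arm-E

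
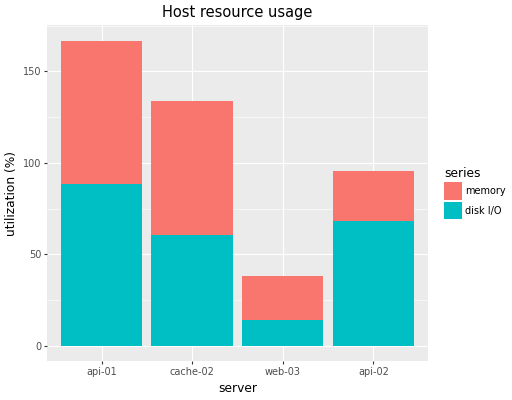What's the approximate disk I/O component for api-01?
≈ 80

disk I/O top ≈ 80, bottom ≈ 0; segment ≈ 80.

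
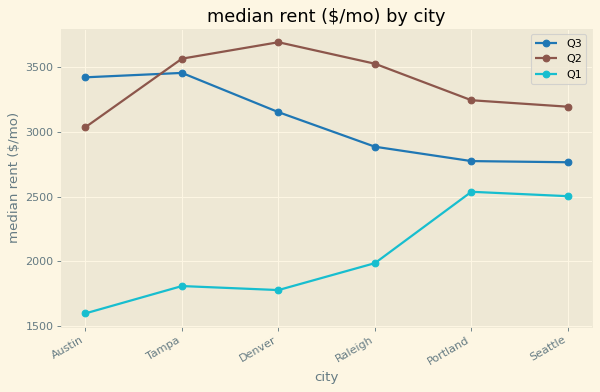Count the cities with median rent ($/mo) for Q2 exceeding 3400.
3

Above 3400: Tampa, Denver, Raleigh.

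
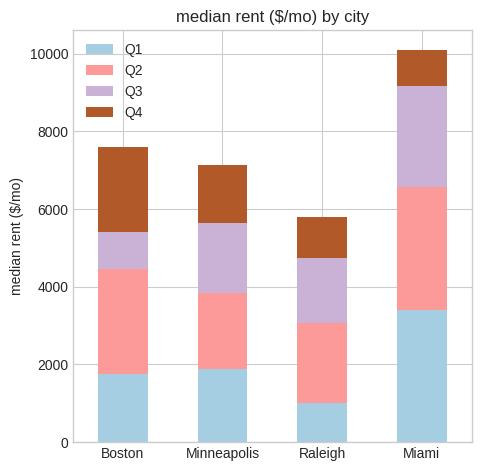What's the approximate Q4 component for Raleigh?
≈ 1000

Q4 top ≈ 6000, bottom ≈ 5000; segment ≈ 1000.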